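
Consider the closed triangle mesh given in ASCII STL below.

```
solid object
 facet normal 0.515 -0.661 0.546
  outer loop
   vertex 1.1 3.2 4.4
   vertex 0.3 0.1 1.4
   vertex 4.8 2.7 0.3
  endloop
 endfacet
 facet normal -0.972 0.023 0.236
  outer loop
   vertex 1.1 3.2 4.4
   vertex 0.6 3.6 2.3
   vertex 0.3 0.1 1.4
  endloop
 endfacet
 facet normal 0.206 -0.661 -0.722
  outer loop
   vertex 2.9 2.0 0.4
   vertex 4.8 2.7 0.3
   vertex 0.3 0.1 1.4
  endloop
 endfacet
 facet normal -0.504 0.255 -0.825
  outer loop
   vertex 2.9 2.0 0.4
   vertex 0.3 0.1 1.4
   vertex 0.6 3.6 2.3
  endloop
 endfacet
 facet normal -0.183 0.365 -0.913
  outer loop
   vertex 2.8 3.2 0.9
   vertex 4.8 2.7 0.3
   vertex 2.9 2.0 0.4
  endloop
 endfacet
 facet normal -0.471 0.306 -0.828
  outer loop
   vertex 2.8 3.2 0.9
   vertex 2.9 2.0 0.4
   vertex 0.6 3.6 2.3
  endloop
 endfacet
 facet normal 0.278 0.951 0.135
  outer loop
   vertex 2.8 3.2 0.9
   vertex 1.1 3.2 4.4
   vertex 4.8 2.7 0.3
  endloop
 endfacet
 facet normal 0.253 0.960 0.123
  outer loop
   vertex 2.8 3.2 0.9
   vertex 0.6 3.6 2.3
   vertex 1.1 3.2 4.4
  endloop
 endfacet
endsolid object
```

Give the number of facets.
8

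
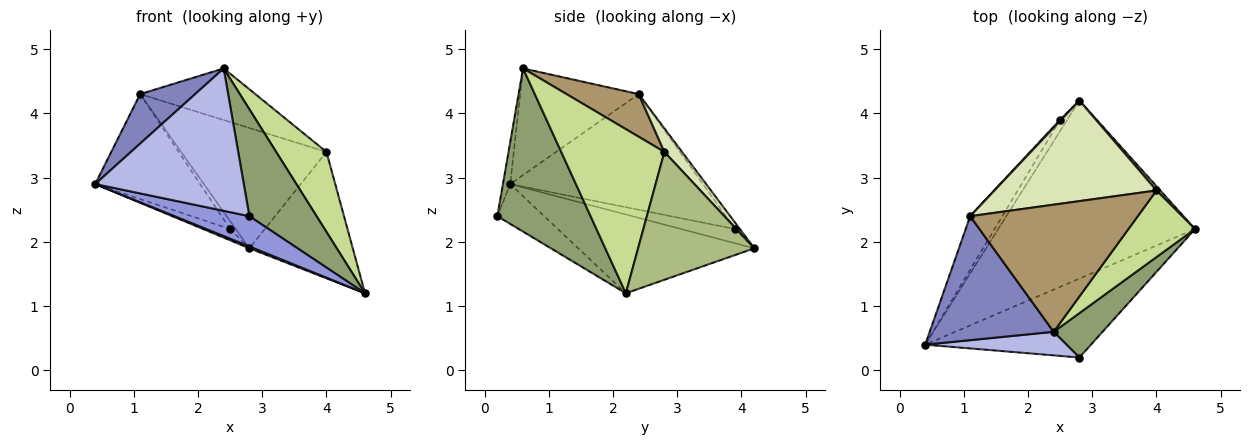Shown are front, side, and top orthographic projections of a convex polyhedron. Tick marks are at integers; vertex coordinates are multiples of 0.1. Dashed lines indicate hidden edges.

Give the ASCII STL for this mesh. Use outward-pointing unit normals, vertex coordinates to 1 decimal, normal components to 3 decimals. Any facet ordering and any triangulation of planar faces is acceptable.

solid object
 facet normal -0.372 -0.010 -0.928
  outer loop
   vertex 2.8 4.2 1.9
   vertex 4.6 2.2 1.2
   vertex 0.4 0.4 2.9
  endloop
 endfacet
 facet normal -0.624 -0.290 0.726
  outer loop
   vertex 1.1 2.4 4.3
   vertex 0.4 0.4 2.9
   vertex 2.4 0.6 4.7
  endloop
 endfacet
 facet normal -0.219 -0.350 -0.911
  outer loop
   vertex 2.8 0.2 2.4
   vertex 0.4 0.4 2.9
   vertex 4.6 2.2 1.2
  endloop
 endfacet
 facet normal -0.048 -0.985 0.163
  outer loop
   vertex 2.8 0.2 2.4
   vertex 2.4 0.6 4.7
   vertex 0.4 0.4 2.9
  endloop
 endfacet
 facet normal 0.788 -0.568 0.236
  outer loop
   vertex 2.8 0.2 2.4
   vertex 4.6 2.2 1.2
   vertex 2.4 0.6 4.7
  endloop
 endfacet
 facet normal 0.747 0.664 0.023
  outer loop
   vertex 4.0 2.8 3.4
   vertex 4.6 2.2 1.2
   vertex 2.8 4.2 1.9
  endloop
 endfacet
 facet normal 0.844 -0.412 0.343
  outer loop
   vertex 4.0 2.8 3.4
   vertex 2.4 0.6 4.7
   vertex 4.6 2.2 1.2
  endloop
 endfacet
 facet normal 0.093 0.764 0.639
  outer loop
   vertex 4.0 2.8 3.4
   vertex 2.8 4.2 1.9
   vertex 1.1 2.4 4.3
  endloop
 endfacet
 facet normal 0.229 0.366 0.902
  outer loop
   vertex 4.0 2.8 3.4
   vertex 1.1 2.4 4.3
   vertex 2.4 0.6 4.7
  endloop
 endfacet
 facet normal -0.816 0.408 -0.408
  outer loop
   vertex 2.5 3.9 2.2
   vertex 2.8 4.2 1.9
   vertex 0.4 0.4 2.9
  endloop
 endfacet
 facet normal -0.853 0.465 -0.237
  outer loop
   vertex 2.5 3.9 2.2
   vertex 0.4 0.4 2.9
   vertex 1.1 2.4 4.3
  endloop
 endfacet
 facet normal -0.647 0.755 0.108
  outer loop
   vertex 2.5 3.9 2.2
   vertex 1.1 2.4 4.3
   vertex 2.8 4.2 1.9
  endloop
 endfacet
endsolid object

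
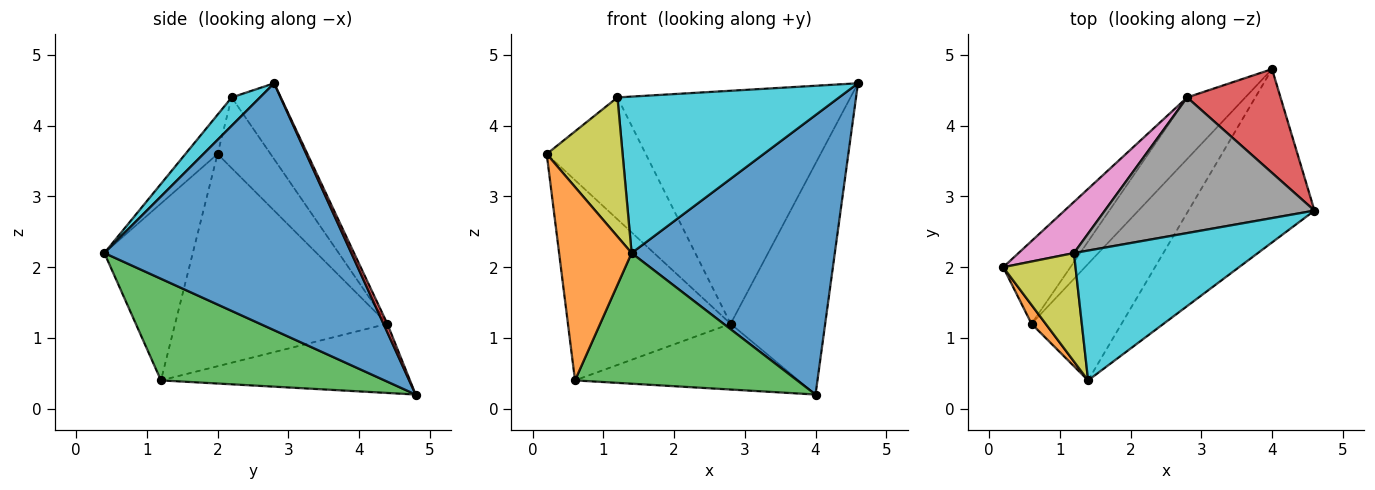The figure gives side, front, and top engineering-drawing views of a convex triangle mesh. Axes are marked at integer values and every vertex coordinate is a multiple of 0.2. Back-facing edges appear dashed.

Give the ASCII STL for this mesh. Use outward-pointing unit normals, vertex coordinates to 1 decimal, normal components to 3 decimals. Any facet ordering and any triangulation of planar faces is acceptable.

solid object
 facet normal 0.718 -0.591 -0.367
  outer loop
   vertex 1.4 0.4 2.2
   vertex 4.0 4.8 0.2
   vertex 4.6 2.8 4.6
  endloop
 endfacet
 facet normal -0.772 -0.633 0.062
  outer loop
   vertex 0.6 1.2 0.4
   vertex 1.4 0.4 2.2
   vertex 0.2 2.0 3.6
  endloop
 endfacet
 facet normal 0.601 -0.597 -0.532
  outer loop
   vertex 0.6 1.2 0.4
   vertex 4.0 4.8 0.2
   vertex 1.4 0.4 2.2
  endloop
 endfacet
 facet normal 0.037 0.912 0.409
  outer loop
   vertex 2.8 4.4 1.2
   vertex 4.6 2.8 4.6
   vertex 4.0 4.8 0.2
  endloop
 endfacet
 facet normal -0.770 0.590 -0.244
  outer loop
   vertex 2.8 4.4 1.2
   vertex 0.6 1.2 0.4
   vertex 0.2 2.0 3.6
  endloop
 endfacet
 facet normal -0.631 0.566 -0.530
  outer loop
   vertex 2.8 4.4 1.2
   vertex 4.0 4.8 0.2
   vertex 0.6 1.2 0.4
  endloop
 endfacet
 facet normal -0.443 0.827 0.347
  outer loop
   vertex 1.2 2.2 4.4
   vertex 2.8 4.4 1.2
   vertex 0.2 2.0 3.6
  endloop
 endfacet
 facet normal -0.179 0.850 0.495
  outer loop
   vertex 1.2 2.2 4.4
   vertex 4.6 2.8 4.6
   vertex 2.8 4.4 1.2
  endloop
 endfacet
 facet normal -0.317 -0.748 0.583
  outer loop
   vertex 1.2 2.2 4.4
   vertex 0.2 2.0 3.6
   vertex 1.4 0.4 2.2
  endloop
 endfacet
 facet normal 0.098 -0.766 0.636
  outer loop
   vertex 1.2 2.2 4.4
   vertex 1.4 0.4 2.2
   vertex 4.6 2.8 4.6
  endloop
 endfacet
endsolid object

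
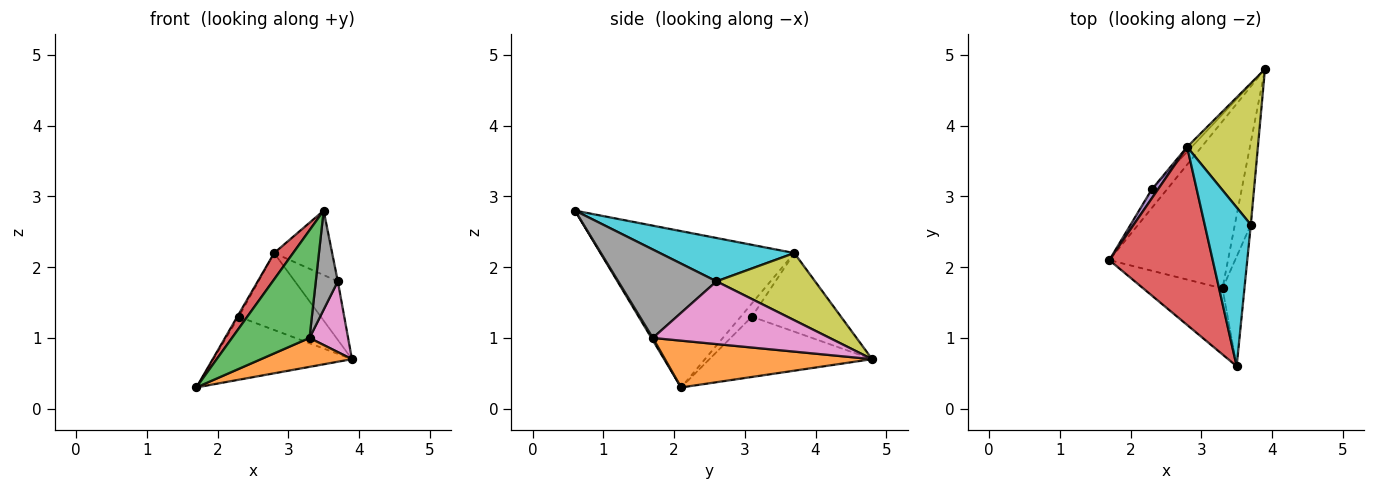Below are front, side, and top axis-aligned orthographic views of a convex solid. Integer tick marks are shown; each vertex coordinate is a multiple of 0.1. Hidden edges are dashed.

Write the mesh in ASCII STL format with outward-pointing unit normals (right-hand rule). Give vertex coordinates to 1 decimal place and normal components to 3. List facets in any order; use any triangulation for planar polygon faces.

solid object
 facet normal -0.747 0.637 -0.188
  outer loop
   vertex 2.3 3.1 1.3
   vertex 3.9 4.8 0.7
   vertex 1.7 2.1 0.3
  endloop
 endfacet
 facet normal 0.362 -0.159 -0.918
  outer loop
   vertex 3.3 1.7 1.0
   vertex 1.7 2.1 0.3
   vertex 3.9 4.8 0.7
  endloop
 endfacet
 facet normal 0.016 -0.852 -0.523
  outer loop
   vertex 3.3 1.7 1.0
   vertex 3.5 0.6 2.8
   vertex 1.7 2.1 0.3
  endloop
 endfacet
 facet normal -0.831 -0.081 0.550
  outer loop
   vertex 2.8 3.7 2.2
   vertex 1.7 2.1 0.3
   vertex 3.5 0.6 2.8
  endloop
 endfacet
 facet normal -0.900 0.120 0.420
  outer loop
   vertex 2.8 3.7 2.2
   vertex 2.3 3.1 1.3
   vertex 1.7 2.1 0.3
  endloop
 endfacet
 facet normal -0.735 0.677 -0.043
  outer loop
   vertex 2.8 3.7 2.2
   vertex 3.9 4.8 0.7
   vertex 2.3 3.1 1.3
  endloop
 endfacet
 facet normal 0.948 -0.207 -0.241
  outer loop
   vertex 3.7 2.6 1.8
   vertex 3.3 1.7 1.0
   vertex 3.9 4.8 0.7
  endloop
 endfacet
 facet normal 0.948 -0.212 -0.235
  outer loop
   vertex 3.7 2.6 1.8
   vertex 3.5 0.6 2.8
   vertex 3.3 1.7 1.0
  endloop
 endfacet
 facet normal 0.660 0.287 0.694
  outer loop
   vertex 3.7 2.6 1.8
   vertex 3.9 4.8 0.7
   vertex 2.8 3.7 2.2
  endloop
 endfacet
 facet normal 0.657 0.284 0.699
  outer loop
   vertex 3.7 2.6 1.8
   vertex 2.8 3.7 2.2
   vertex 3.5 0.6 2.8
  endloop
 endfacet
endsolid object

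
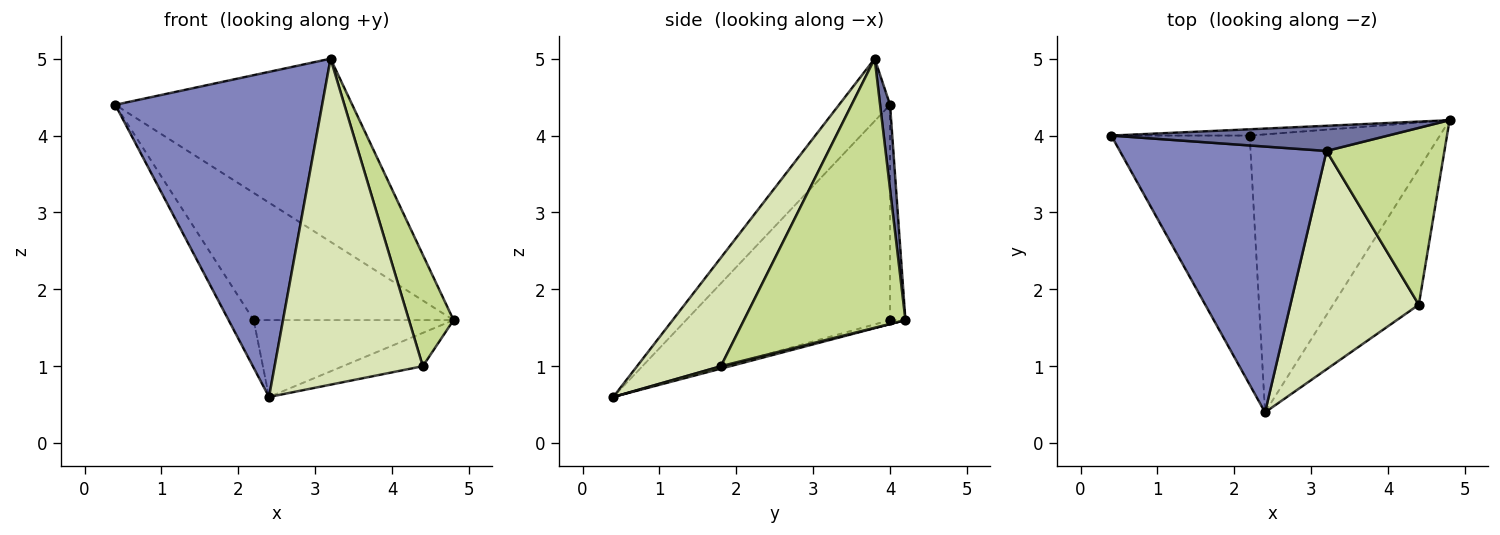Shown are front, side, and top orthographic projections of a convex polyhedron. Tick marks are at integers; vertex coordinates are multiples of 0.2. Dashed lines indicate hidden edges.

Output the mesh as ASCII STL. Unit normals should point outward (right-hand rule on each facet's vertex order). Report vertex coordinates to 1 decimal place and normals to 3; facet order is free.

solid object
 facet normal 0.042 0.990 0.136
  outer loop
   vertex 3.2 3.8 5.0
   vertex 4.8 4.2 1.6
   vertex 0.4 4.0 4.4
  endloop
 endfacet
 facet normal -0.188 -0.760 0.622
  outer loop
   vertex 3.2 3.8 5.0
   vertex 0.4 4.0 4.4
   vertex 2.4 0.4 0.6
  endloop
 endfacet
 facet normal -0.077 0.996 -0.049
  outer loop
   vertex 2.2 4.0 1.6
   vertex 0.4 4.0 4.4
   vertex 4.8 4.2 1.6
  endloop
 endfacet
 facet normal -0.837 0.103 -0.538
  outer loop
   vertex 2.2 4.0 1.6
   vertex 2.4 0.4 0.6
   vertex 0.4 4.0 4.4
  endloop
 endfacet
 facet normal -0.021 0.267 -0.964
  outer loop
   vertex 2.2 4.0 1.6
   vertex 4.8 4.2 1.6
   vertex 2.4 0.4 0.6
  endloop
 endfacet
 facet normal 0.027 0.238 -0.971
  outer loop
   vertex 4.4 1.8 1.0
   vertex 2.4 0.4 0.6
   vertex 4.8 4.2 1.6
  endloop
 endfacet
 facet normal 0.888 -0.245 0.389
  outer loop
   vertex 4.4 1.8 1.0
   vertex 4.8 4.2 1.6
   vertex 3.2 3.8 5.0
  endloop
 endfacet
 facet normal 0.426 -0.752 0.504
  outer loop
   vertex 4.4 1.8 1.0
   vertex 3.2 3.8 5.0
   vertex 2.4 0.4 0.6
  endloop
 endfacet
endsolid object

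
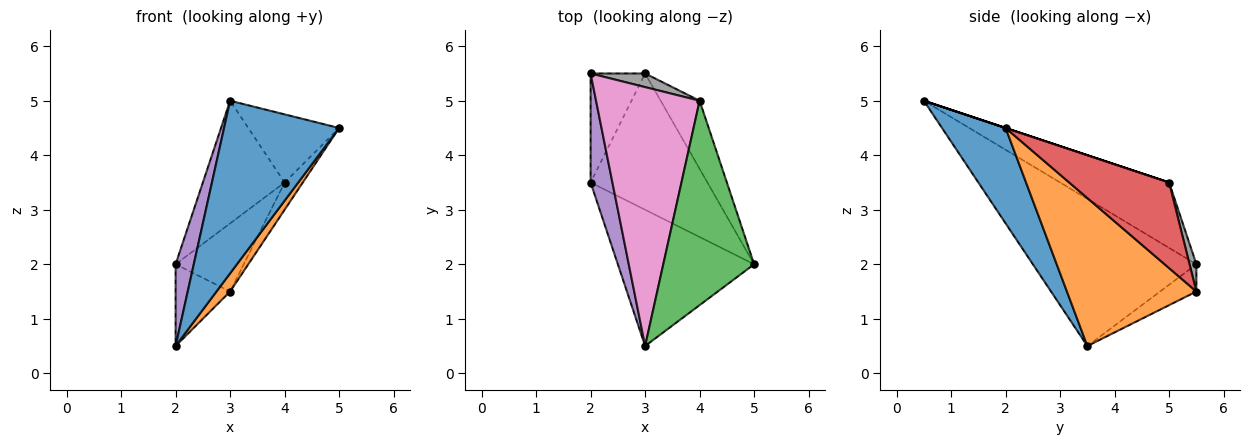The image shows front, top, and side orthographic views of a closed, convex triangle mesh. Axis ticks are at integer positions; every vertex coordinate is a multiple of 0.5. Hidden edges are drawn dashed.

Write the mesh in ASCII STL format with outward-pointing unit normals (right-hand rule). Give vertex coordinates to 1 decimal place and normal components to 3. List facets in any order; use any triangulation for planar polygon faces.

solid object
 facet normal 0.398 -0.720 -0.568
  outer loop
   vertex 3.0 0.5 5.0
   vertex 2.0 3.5 0.5
   vertex 5.0 2.0 4.5
  endloop
 endfacet
 facet normal 0.782 -0.082 -0.618
  outer loop
   vertex 3.0 5.5 1.5
   vertex 5.0 2.0 4.5
   vertex 2.0 3.5 0.5
  endloop
 endfacet
 facet normal 0.000 0.316 0.949
  outer loop
   vertex 4.0 5.0 3.5
   vertex 3.0 0.5 5.0
   vertex 5.0 2.0 4.5
  endloop
 endfacet
 facet normal 0.898 0.163 -0.408
  outer loop
   vertex 4.0 5.0 3.5
   vertex 5.0 2.0 4.5
   vertex 3.0 5.5 1.5
  endloop
 endfacet
 facet normal -0.983 -0.109 0.146
  outer loop
   vertex 2.0 5.5 2.0
   vertex 2.0 3.5 0.5
   vertex 3.0 0.5 5.0
  endloop
 endfacet
 facet normal -0.371 0.557 -0.743
  outer loop
   vertex 2.0 5.5 2.0
   vertex 3.0 5.5 1.5
   vertex 2.0 3.5 0.5
  endloop
 endfacet
 facet normal -0.496 0.372 0.785
  outer loop
   vertex 2.0 5.5 2.0
   vertex 3.0 0.5 5.0
   vertex 4.0 5.0 3.5
  endloop
 endfacet
 facet normal 0.098 0.976 0.195
  outer loop
   vertex 2.0 5.5 2.0
   vertex 4.0 5.0 3.5
   vertex 3.0 5.5 1.5
  endloop
 endfacet
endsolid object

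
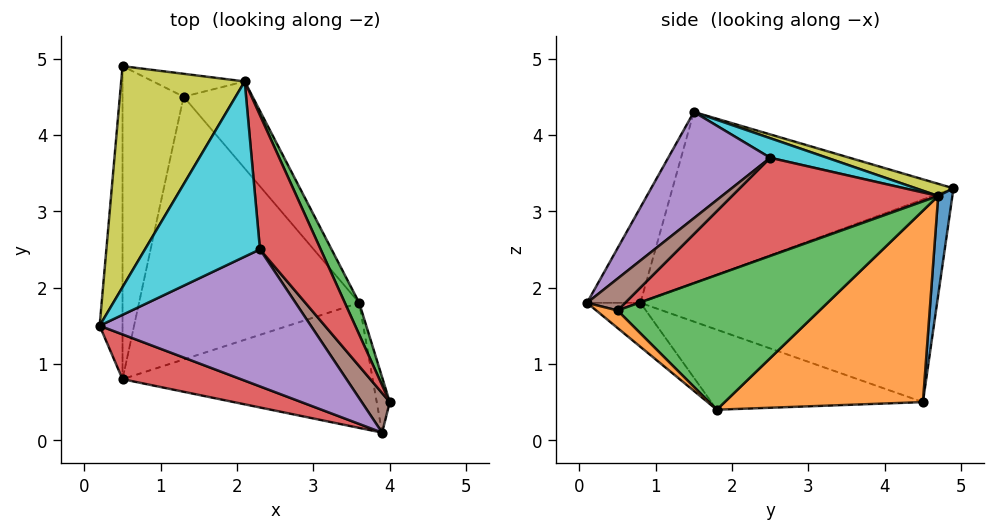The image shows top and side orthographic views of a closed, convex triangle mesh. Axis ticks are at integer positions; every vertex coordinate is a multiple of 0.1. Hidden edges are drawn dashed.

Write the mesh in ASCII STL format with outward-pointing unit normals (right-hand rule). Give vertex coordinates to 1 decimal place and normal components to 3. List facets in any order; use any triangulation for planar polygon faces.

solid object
 facet normal -0.990 0.048 -0.132
  outer loop
   vertex 0.5 0.8 1.8
   vertex 0.2 1.5 4.3
   vertex 0.5 4.9 3.3
  endloop
 endfacet
 facet normal 0.757 -0.330 -0.563
  outer loop
   vertex 3.9 0.1 1.8
   vertex 3.6 1.8 0.4
   vertex 4.0 0.5 1.7
  endloop
 endfacet
 facet normal -0.133 -0.644 -0.754
  outer loop
   vertex 3.9 0.1 1.8
   vertex 0.5 0.8 1.8
   vertex 3.6 1.8 0.4
  endloop
 endfacet
 facet normal -0.196 -0.950 0.243
  outer loop
   vertex 3.9 0.1 1.8
   vertex 0.2 1.5 4.3
   vertex 0.5 0.8 1.8
  endloop
 endfacet
 facet normal 0.416 -0.377 0.827
  outer loop
   vertex 3.9 0.1 1.8
   vertex 2.3 2.5 3.7
   vertex 0.2 1.5 4.3
  endloop
 endfacet
 facet normal 0.751 -0.023 0.660
  outer loop
   vertex 3.9 0.1 1.8
   vertex 4.0 0.5 1.7
   vertex 2.3 2.5 3.7
  endloop
 endfacet
 facet normal -0.952 0.105 -0.287
  outer loop
   vertex 1.3 4.5 0.5
   vertex 0.5 0.8 1.8
   vertex 0.5 4.9 3.3
  endloop
 endfacet
 facet normal -0.331 -0.248 -0.910
  outer loop
   vertex 1.3 4.5 0.5
   vertex 3.6 1.8 0.4
   vertex 0.5 0.8 1.8
  endloop
 endfacet
 facet normal 0.094 0.273 0.957
  outer loop
   vertex 2.1 4.7 3.2
   vertex 0.5 4.9 3.3
   vertex 0.2 1.5 4.3
  endloop
 endfacet
 facet normal 0.163 0.233 0.959
  outer loop
   vertex 2.1 4.7 3.2
   vertex 0.2 1.5 4.3
   vertex 2.3 2.5 3.7
  endloop
 endfacet
 facet normal 0.117 0.987 -0.108
  outer loop
   vertex 2.1 4.7 3.2
   vertex 1.3 4.5 0.5
   vertex 0.5 4.9 3.3
  endloop
 endfacet
 facet normal 0.730 0.631 -0.263
  outer loop
   vertex 2.1 4.7 3.2
   vertex 3.6 1.8 0.4
   vertex 1.3 4.5 0.5
  endloop
 endfacet
 facet normal 0.919 0.381 0.098
  outer loop
   vertex 2.1 4.7 3.2
   vertex 4.0 0.5 1.7
   vertex 3.6 1.8 0.4
  endloop
 endfacet
 facet normal 0.834 0.193 0.516
  outer loop
   vertex 2.1 4.7 3.2
   vertex 2.3 2.5 3.7
   vertex 4.0 0.5 1.7
  endloop
 endfacet
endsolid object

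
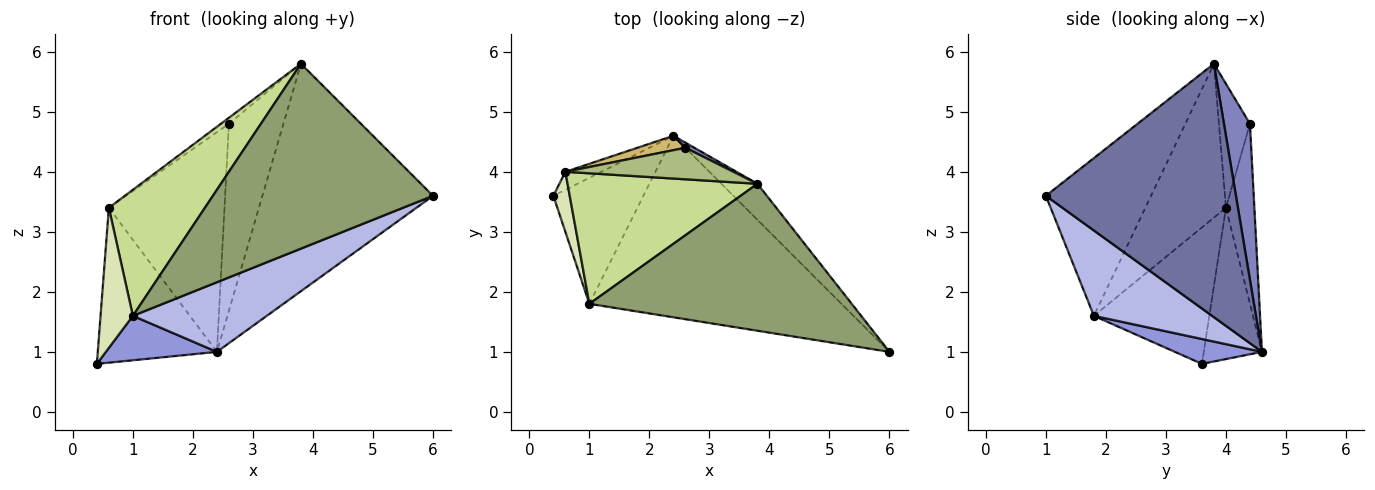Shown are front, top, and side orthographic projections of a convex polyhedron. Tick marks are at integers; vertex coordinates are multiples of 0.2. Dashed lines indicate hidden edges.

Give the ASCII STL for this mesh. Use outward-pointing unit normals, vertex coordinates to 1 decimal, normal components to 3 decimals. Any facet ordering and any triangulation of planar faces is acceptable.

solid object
 facet normal 0.740 0.664 -0.105
  outer loop
   vertex 3.8 3.8 5.8
   vertex 6.0 1.0 3.6
   vertex 2.4 4.6 1.0
  endloop
 endfacet
 facet normal 0.430 0.902 0.025
  outer loop
   vertex 2.6 4.4 4.8
   vertex 3.8 3.8 5.8
   vertex 2.4 4.6 1.0
  endloop
 endfacet
 facet normal 0.252 -0.322 -0.913
  outer loop
   vertex 1.0 1.8 1.6
   vertex 0.4 3.6 0.8
   vertex 2.4 4.6 1.0
  endloop
 endfacet
 facet normal 0.301 -0.341 -0.890
  outer loop
   vertex 1.0 1.8 1.6
   vertex 2.4 4.6 1.0
   vertex 6.0 1.0 3.6
  endloop
 endfacet
 facet normal -0.350 -0.733 0.583
  outer loop
   vertex 1.0 1.8 1.6
   vertex 6.0 1.0 3.6
   vertex 3.8 3.8 5.8
  endloop
 endfacet
 facet normal -0.587 0.151 0.795
  outer loop
   vertex 0.6 4.0 3.4
   vertex 3.8 3.8 5.8
   vertex 2.6 4.4 4.8
  endloop
 endfacet
 facet normal -0.504 -0.600 0.622
  outer loop
   vertex 0.6 4.0 3.4
   vertex 1.0 1.8 1.6
   vertex 3.8 3.8 5.8
  endloop
 endfacet
 facet normal -0.957 -0.268 0.115
  outer loop
   vertex 0.6 4.0 3.4
   vertex 0.4 3.6 0.8
   vertex 1.0 1.8 1.6
  endloop
 endfacet
 facet normal -0.436 0.894 -0.104
  outer loop
   vertex 0.6 4.0 3.4
   vertex 2.4 4.6 1.0
   vertex 0.4 3.6 0.8
  endloop
 endfacet
 facet normal -0.238 0.969 0.064
  outer loop
   vertex 0.6 4.0 3.4
   vertex 2.6 4.4 4.8
   vertex 2.4 4.6 1.0
  endloop
 endfacet
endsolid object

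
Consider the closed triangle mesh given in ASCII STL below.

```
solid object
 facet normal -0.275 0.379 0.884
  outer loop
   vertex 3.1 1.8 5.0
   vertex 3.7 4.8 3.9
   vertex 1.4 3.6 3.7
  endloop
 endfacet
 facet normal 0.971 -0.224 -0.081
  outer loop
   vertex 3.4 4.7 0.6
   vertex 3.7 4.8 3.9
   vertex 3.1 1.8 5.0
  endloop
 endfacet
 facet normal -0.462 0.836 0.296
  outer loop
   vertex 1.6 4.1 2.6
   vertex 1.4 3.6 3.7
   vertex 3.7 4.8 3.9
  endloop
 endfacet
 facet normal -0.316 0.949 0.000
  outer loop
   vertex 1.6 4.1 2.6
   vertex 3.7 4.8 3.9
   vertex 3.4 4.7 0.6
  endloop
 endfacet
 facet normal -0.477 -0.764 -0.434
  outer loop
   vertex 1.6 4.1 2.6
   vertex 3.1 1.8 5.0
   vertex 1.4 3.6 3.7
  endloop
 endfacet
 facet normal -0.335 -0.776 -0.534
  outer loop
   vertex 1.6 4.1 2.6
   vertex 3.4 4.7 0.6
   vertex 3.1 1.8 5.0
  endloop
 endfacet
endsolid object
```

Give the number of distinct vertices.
5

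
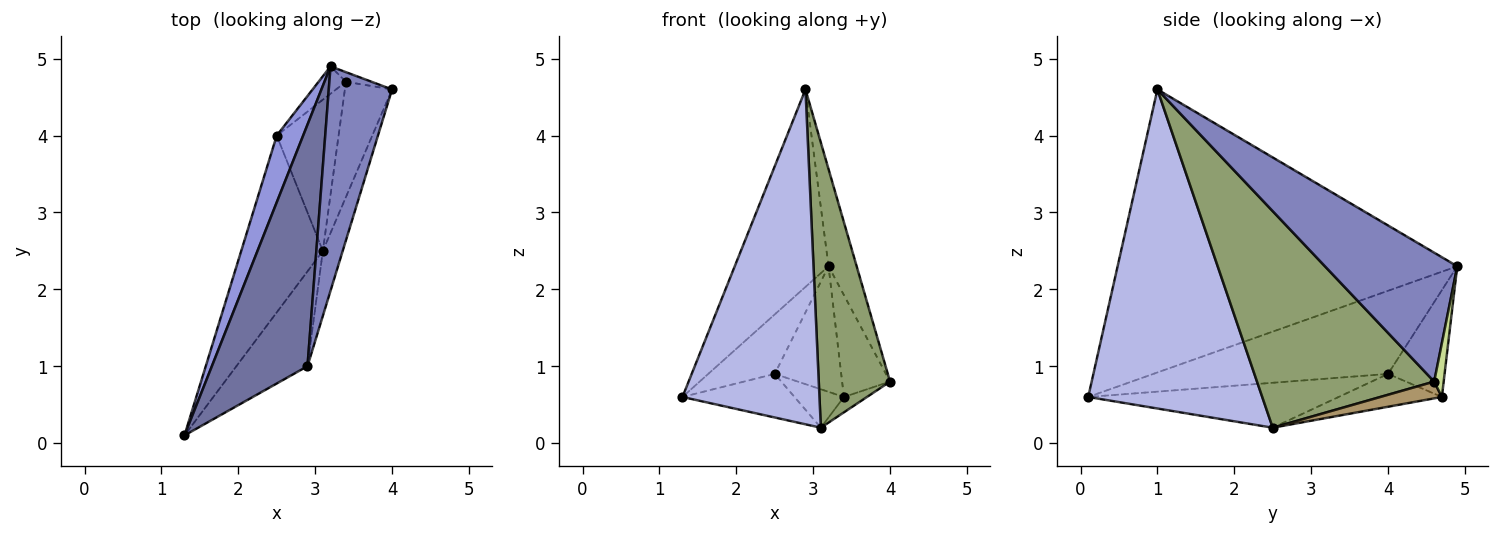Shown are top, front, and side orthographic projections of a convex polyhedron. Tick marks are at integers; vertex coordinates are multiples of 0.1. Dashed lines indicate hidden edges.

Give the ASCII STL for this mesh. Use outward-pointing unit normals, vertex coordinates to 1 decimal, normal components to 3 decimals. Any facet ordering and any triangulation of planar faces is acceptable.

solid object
 facet normal -0.917 0.253 0.310
  outer loop
   vertex 3.2 4.9 2.3
   vertex 1.3 0.1 0.6
   vertex 2.9 1.0 4.6
  endloop
 endfacet
 facet normal 0.882 0.187 0.433
  outer loop
   vertex 3.2 4.9 2.3
   vertex 2.9 1.0 4.6
   vertex 4.0 4.6 0.8
  endloop
 endfacet
 facet normal -0.920 0.261 0.293
  outer loop
   vertex 2.5 4.0 0.9
   vertex 1.3 0.1 0.6
   vertex 3.2 4.9 2.3
  endloop
 endfacet
 facet normal 0.774 -0.609 -0.173
  outer loop
   vertex 3.1 2.5 0.2
   vertex 2.9 1.0 4.6
   vertex 1.3 0.1 0.6
  endloop
 endfacet
 facet normal 0.924 -0.372 -0.085
  outer loop
   vertex 3.1 2.5 0.2
   vertex 4.0 4.6 0.8
   vertex 2.9 1.0 4.6
  endloop
 endfacet
 facet normal -0.472 0.211 -0.856
  outer loop
   vertex 3.1 2.5 0.2
   vertex 1.3 0.1 0.6
   vertex 2.5 4.0 0.9
  endloop
 endfacet
 facet normal 0.194 0.977 -0.092
  outer loop
   vertex 3.4 4.7 0.6
   vertex 3.2 4.9 2.3
   vertex 4.0 4.6 0.8
  endloop
 endfacet
 facet normal -0.639 0.752 -0.164
  outer loop
   vertex 3.4 4.7 0.6
   vertex 2.5 4.0 0.9
   vertex 3.2 4.9 2.3
  endloop
 endfacet
 facet normal 0.332 0.125 -0.935
  outer loop
   vertex 3.4 4.7 0.6
   vertex 4.0 4.6 0.8
   vertex 3.1 2.5 0.2
  endloop
 endfacet
 facet normal -0.458 0.219 -0.862
  outer loop
   vertex 3.4 4.7 0.6
   vertex 3.1 2.5 0.2
   vertex 2.5 4.0 0.9
  endloop
 endfacet
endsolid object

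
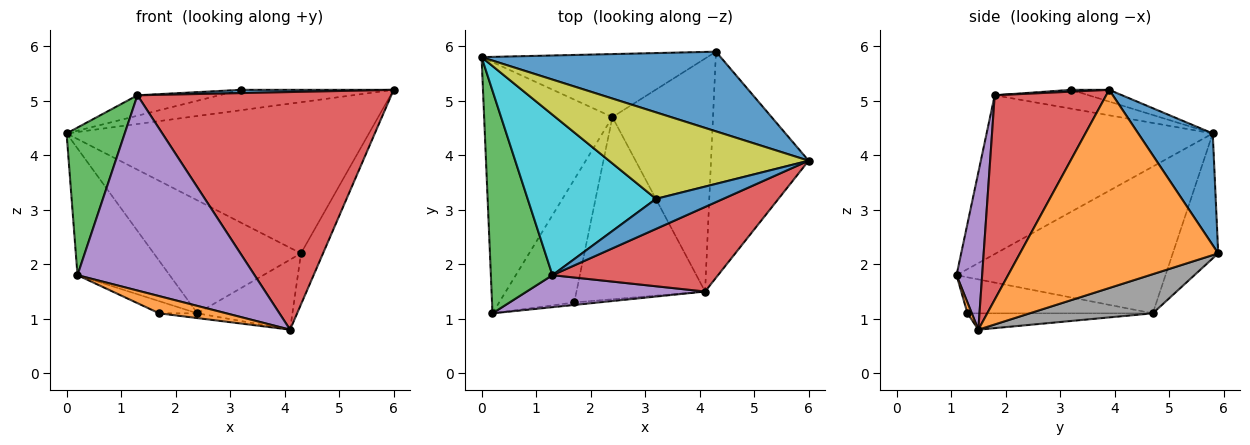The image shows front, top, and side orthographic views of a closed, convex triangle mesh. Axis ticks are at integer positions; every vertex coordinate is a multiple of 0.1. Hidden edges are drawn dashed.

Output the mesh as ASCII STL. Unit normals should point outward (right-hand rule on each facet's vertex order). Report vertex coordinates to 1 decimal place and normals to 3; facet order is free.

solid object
 facet normal 0.213 0.864 0.456
  outer loop
   vertex 4.3 5.9 2.2
   vertex 0.0 5.8 4.4
   vertex 6.0 3.9 5.2
  endloop
 endfacet
 facet normal 0.893 0.099 -0.440
  outer loop
   vertex 4.1 1.5 0.8
   vertex 4.3 5.9 2.2
   vertex 6.0 3.9 5.2
  endloop
 endfacet
 facet normal -0.907 -0.233 0.352
  outer loop
   vertex 1.3 1.8 5.1
   vertex 0.0 5.8 4.4
   vertex 0.2 1.1 1.8
  endloop
 endfacet
 facet normal 0.382 -0.871 0.310
  outer loop
   vertex 1.3 1.8 5.1
   vertex 4.1 1.5 0.8
   vertex 6.0 3.9 5.2
  endloop
 endfacet
 facet normal 0.141 -0.977 0.160
  outer loop
   vertex 1.3 1.8 5.1
   vertex 0.2 1.1 1.8
   vertex 4.1 1.5 0.8
  endloop
 endfacet
 facet normal -0.714 0.315 -0.625
  outer loop
   vertex 2.4 4.7 1.1
   vertex 0.2 1.1 1.8
   vertex 0.0 5.8 4.4
  endloop
 endfacet
 facet normal -0.260 0.843 -0.470
  outer loop
   vertex 2.4 4.7 1.1
   vertex 0.0 5.8 4.4
   vertex 4.3 5.9 2.2
  endloop
 endfacet
 facet normal 0.349 0.270 -0.897
  outer loop
   vertex 2.4 4.7 1.1
   vertex 4.3 5.9 2.2
   vertex 4.1 1.5 0.8
  endloop
 endfacet
 facet normal -0.057 0.229 0.972
  outer loop
   vertex 3.2 3.2 5.2
   vertex 6.0 3.9 5.2
   vertex 0.0 5.8 4.4
  endloop
 endfacet
 facet normal -0.144 0.125 0.982
  outer loop
   vertex 3.2 3.2 5.2
   vertex 0.0 5.8 4.4
   vertex 1.3 1.8 5.1
  endloop
 endfacet
 facet normal 0.027 -0.107 0.994
  outer loop
   vertex 3.2 3.2 5.2
   vertex 1.3 1.8 5.1
   vertex 6.0 3.9 5.2
  endloop
 endfacet
 facet normal 0.064 -0.987 -0.145
  outer loop
   vertex 1.7 1.3 1.1
   vertex 4.1 1.5 0.8
   vertex 0.2 1.1 1.8
  endloop
 endfacet
 facet normal -0.431 0.089 -0.898
  outer loop
   vertex 1.7 1.3 1.1
   vertex 0.2 1.1 1.8
   vertex 2.4 4.7 1.1
  endloop
 endfacet
 facet normal -0.126 0.026 -0.992
  outer loop
   vertex 1.7 1.3 1.1
   vertex 2.4 4.7 1.1
   vertex 4.1 1.5 0.8
  endloop
 endfacet
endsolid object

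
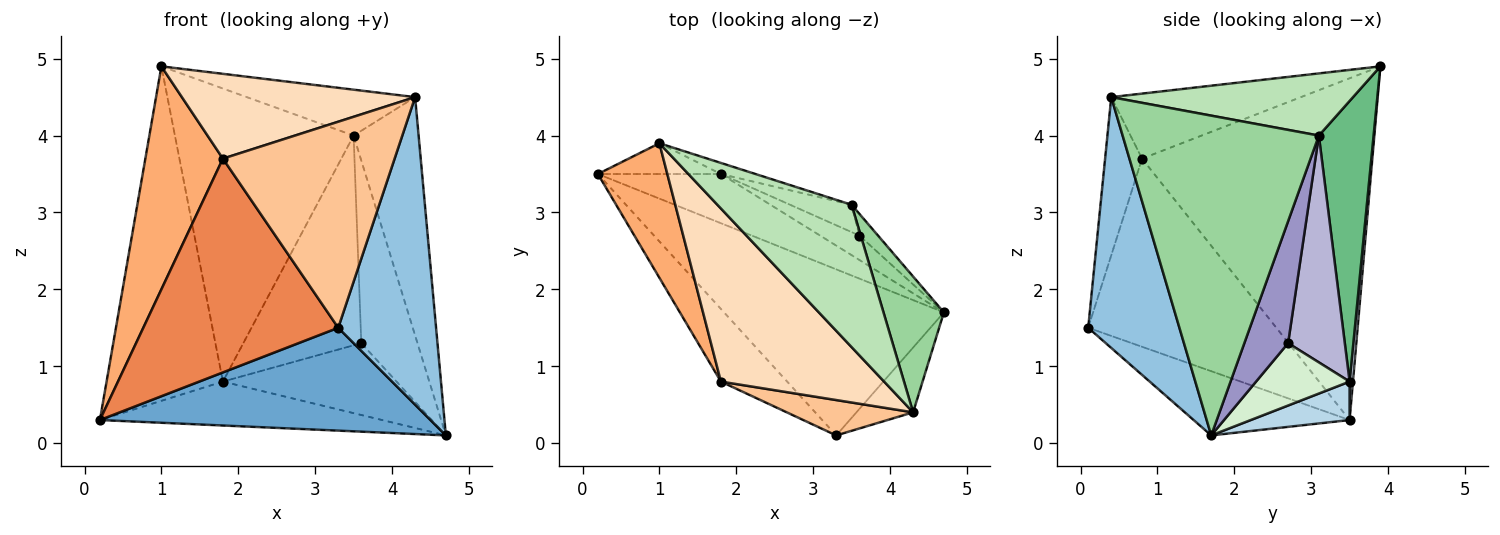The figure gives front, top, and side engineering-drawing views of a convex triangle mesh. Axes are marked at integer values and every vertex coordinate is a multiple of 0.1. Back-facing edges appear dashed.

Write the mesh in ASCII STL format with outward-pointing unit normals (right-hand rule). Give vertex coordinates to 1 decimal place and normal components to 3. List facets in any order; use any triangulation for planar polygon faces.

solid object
 facet normal -0.241 -0.511 -0.825
  outer loop
   vertex 3.3 0.1 1.5
   vertex 0.2 3.5 0.3
   vertex 4.7 1.7 0.1
  endloop
 endfacet
 facet normal 0.674 -0.723 -0.152
  outer loop
   vertex 4.3 0.4 4.5
   vertex 3.3 0.1 1.5
   vertex 4.7 1.7 0.1
  endloop
 endfacet
 facet normal 0.227 0.648 -0.727
  outer loop
   vertex 1.8 3.5 0.8
   vertex 4.7 1.7 0.1
   vertex 0.2 3.5 0.3
  endloop
 endfacet
 facet normal 0.029 0.995 -0.092
  outer loop
   vertex 1.8 3.5 0.8
   vertex 0.2 3.5 0.3
   vertex 1.0 3.9 4.9
  endloop
 endfacet
 facet normal -0.675 -0.699 -0.238
  outer loop
   vertex 1.8 0.8 3.7
   vertex 0.2 3.5 0.3
   vertex 3.3 0.1 1.5
  endloop
 endfacet
 facet normal -0.931 -0.313 0.189
  outer loop
   vertex 1.8 0.8 3.7
   vertex 1.0 3.9 4.9
   vertex 0.2 3.5 0.3
  endloop
 endfacet
 facet normal -0.207 -0.964 0.165
  outer loop
   vertex 1.8 0.8 3.7
   vertex 3.3 0.1 1.5
   vertex 4.3 0.4 4.5
  endloop
 endfacet
 facet normal -0.337 -0.414 0.846
  outer loop
   vertex 1.8 0.8 3.7
   vertex 4.3 0.4 4.5
   vertex 1.0 3.9 4.9
  endloop
 endfacet
 facet normal 0.293 0.956 -0.036
  outer loop
   vertex 3.5 3.1 4.0
   vertex 1.8 3.5 0.8
   vertex 1.0 3.9 4.9
  endloop
 endfacet
 facet normal 0.934 0.310 0.176
  outer loop
   vertex 3.5 3.1 4.0
   vertex 4.3 0.4 4.5
   vertex 4.7 1.7 0.1
  endloop
 endfacet
 facet normal 0.403 0.281 0.871
  outer loop
   vertex 3.5 3.1 4.0
   vertex 1.0 3.9 4.9
   vertex 4.3 0.4 4.5
  endloop
 endfacet
 facet normal 0.454 0.844 -0.286
  outer loop
   vertex 3.6 2.7 1.3
   vertex 4.7 1.7 0.1
   vertex 1.8 3.5 0.8
  endloop
 endfacet
 facet normal 0.612 0.785 -0.094
  outer loop
   vertex 3.6 2.7 1.3
   vertex 3.5 3.1 4.0
   vertex 4.7 1.7 0.1
  endloop
 endfacet
 facet normal 0.430 0.895 -0.117
  outer loop
   vertex 3.6 2.7 1.3
   vertex 1.8 3.5 0.8
   vertex 3.5 3.1 4.0
  endloop
 endfacet
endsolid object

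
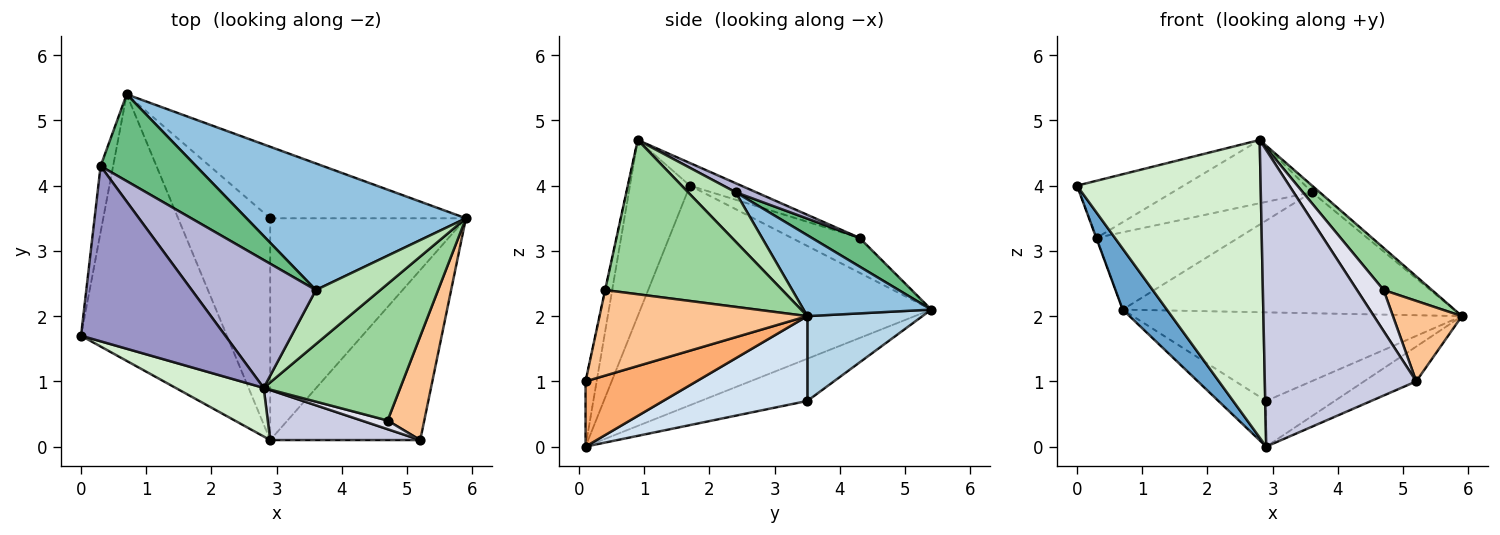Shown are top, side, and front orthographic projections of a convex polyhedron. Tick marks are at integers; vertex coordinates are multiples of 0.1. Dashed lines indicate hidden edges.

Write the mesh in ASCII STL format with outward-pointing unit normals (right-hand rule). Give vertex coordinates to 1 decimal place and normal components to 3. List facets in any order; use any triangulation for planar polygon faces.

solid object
 facet normal -0.826 -0.126 -0.549
  outer loop
   vertex 2.9 0.1 0.0
   vertex 0.0 1.7 4.0
   vertex 0.7 5.4 2.1
  endloop
 endfacet
 facet normal 0.257 0.668 0.698
  outer loop
   vertex 3.6 2.4 3.9
   vertex 5.9 3.5 2.0
   vertex 0.7 5.4 2.1
  endloop
 endfacet
 facet normal 0.263 0.751 -0.606
  outer loop
   vertex 2.9 3.5 0.7
   vertex 0.7 5.4 2.1
   vertex 5.9 3.5 2.0
  endloop
 endfacet
 facet normal 0.391 0.186 -0.902
  outer loop
   vertex 2.9 3.5 0.7
   vertex 5.9 3.5 2.0
   vertex 2.9 0.1 0.0
  endloop
 endfacet
 facet normal -0.410 0.184 -0.893
  outer loop
   vertex 2.9 3.5 0.7
   vertex 2.9 0.1 0.0
   vertex 0.7 5.4 2.1
  endloop
 endfacet
 facet normal 0.392 0.184 -0.901
  outer loop
   vertex 5.2 0.1 1.0
   vertex 2.9 0.1 0.0
   vertex 5.9 3.5 2.0
  endloop
 endfacet
 facet normal 0.879 -0.292 0.377
  outer loop
   vertex 5.2 0.1 1.0
   vertex 5.9 3.5 2.0
   vertex 4.7 0.4 2.4
  endloop
 endfacet
 facet normal -0.941 0.005 -0.338
  outer loop
   vertex 0.3 4.3 3.2
   vertex 0.7 5.4 2.1
   vertex 0.0 1.7 4.0
  endloop
 endfacet
 facet normal 0.219 0.649 0.729
  outer loop
   vertex 0.3 4.3 3.2
   vertex 3.6 2.4 3.9
   vertex 0.7 5.4 2.1
  endloop
 endfacet
 facet normal 0.734 -0.200 0.649
  outer loop
   vertex 2.8 0.9 4.7
   vertex 4.7 0.4 2.4
   vertex 5.9 3.5 2.0
  endloop
 endfacet
 facet normal 0.605 0.098 0.790
  outer loop
   vertex 2.8 0.9 4.7
   vertex 5.9 3.5 2.0
   vertex 3.6 2.4 3.9
  endloop
 endfacet
 facet normal -0.307 -0.939 0.153
  outer loop
   vertex 2.8 0.9 4.7
   vertex 0.0 1.7 4.0
   vertex 2.9 0.1 0.0
  endloop
 endfacet
 facet normal -0.148 0.306 0.940
  outer loop
   vertex 2.8 0.9 4.7
   vertex 0.3 4.3 3.2
   vertex 0.0 1.7 4.0
  endloop
 endfacet
 facet normal 0.065 0.442 0.894
  outer loop
   vertex 2.8 0.9 4.7
   vertex 3.6 2.4 3.9
   vertex 0.3 4.3 3.2
  endloop
 endfacet
 facet normal -0.072 -0.984 0.166
  outer loop
   vertex 2.8 0.9 4.7
   vertex 2.9 0.1 0.0
   vertex 5.2 0.1 1.0
  endloop
 endfacet
 facet normal -0.006 -0.978 0.207
  outer loop
   vertex 2.8 0.9 4.7
   vertex 5.2 0.1 1.0
   vertex 4.7 0.4 2.4
  endloop
 endfacet
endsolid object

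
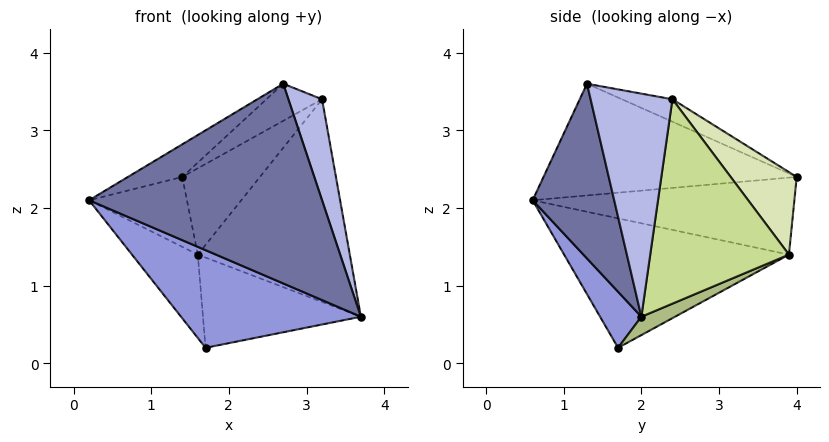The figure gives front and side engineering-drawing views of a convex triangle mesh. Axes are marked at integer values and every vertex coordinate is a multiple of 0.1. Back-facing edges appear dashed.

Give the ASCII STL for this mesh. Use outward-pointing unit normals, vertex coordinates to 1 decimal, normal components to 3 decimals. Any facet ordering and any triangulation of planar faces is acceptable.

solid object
 facet normal 0.328 -0.938 -0.109
  outer loop
   vertex 2.7 1.3 3.6
   vertex 0.2 0.6 2.1
   vertex 3.7 2.0 0.6
  endloop
 endfacet
 facet normal -0.535 0.115 0.837
  outer loop
   vertex 2.7 1.3 3.6
   vertex 1.4 4.0 2.4
   vertex 0.2 0.6 2.1
  endloop
 endfacet
 facet normal 0.209 -0.909 -0.361
  outer loop
   vertex 1.7 1.7 0.2
   vertex 3.7 2.0 0.6
   vertex 0.2 0.6 2.1
  endloop
 endfacet
 facet normal 0.903 -0.372 0.214
  outer loop
   vertex 3.2 2.4 3.4
   vertex 2.7 1.3 3.6
   vertex 3.7 2.0 0.6
  endloop
 endfacet
 facet normal -0.259 0.285 0.923
  outer loop
   vertex 3.2 2.4 3.4
   vertex 1.4 4.0 2.4
   vertex 2.7 1.3 3.6
  endloop
 endfacet
 facet normal 0.102 0.480 -0.871
  outer loop
   vertex 1.6 3.9 1.4
   vertex 3.7 2.0 0.6
   vertex 1.7 1.7 0.2
  endloop
 endfacet
 facet normal 0.674 0.739 0.015
  outer loop
   vertex 1.6 3.9 1.4
   vertex 3.2 2.4 3.4
   vertex 3.7 2.0 0.6
  endloop
 endfacet
 facet normal 0.647 0.761 0.053
  outer loop
   vertex 1.6 3.9 1.4
   vertex 1.4 4.0 2.4
   vertex 3.2 2.4 3.4
  endloop
 endfacet
 facet normal -0.914 0.342 -0.217
  outer loop
   vertex 1.6 3.9 1.4
   vertex 0.2 0.6 2.1
   vertex 1.4 4.0 2.4
  endloop
 endfacet
 facet normal -0.825 0.241 -0.511
  outer loop
   vertex 1.6 3.9 1.4
   vertex 1.7 1.7 0.2
   vertex 0.2 0.6 2.1
  endloop
 endfacet
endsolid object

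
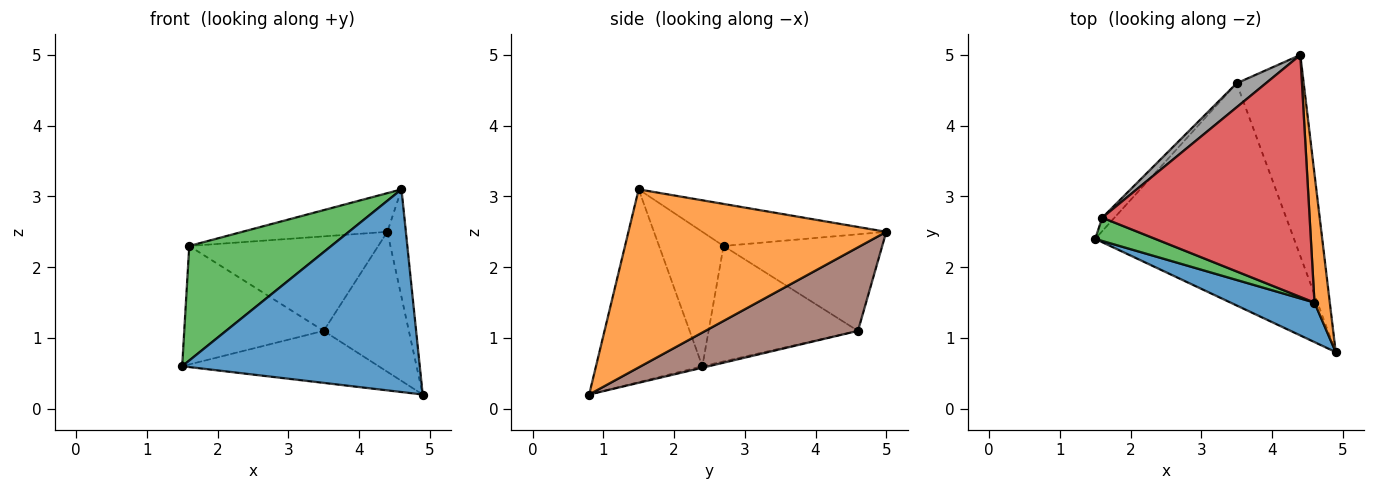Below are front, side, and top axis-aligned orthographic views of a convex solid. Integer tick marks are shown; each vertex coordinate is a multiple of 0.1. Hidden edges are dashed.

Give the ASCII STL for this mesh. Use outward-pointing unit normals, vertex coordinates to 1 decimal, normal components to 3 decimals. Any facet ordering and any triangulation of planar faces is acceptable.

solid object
 facet normal -0.402 -0.899 0.175
  outer loop
   vertex 4.6 1.5 3.1
   vertex 1.5 2.4 0.6
   vertex 4.9 0.8 0.2
  endloop
 endfacet
 facet normal 0.994 0.071 0.086
  outer loop
   vertex 4.6 1.5 3.1
   vertex 4.9 0.8 0.2
   vertex 4.4 5.0 2.5
  endloop
 endfacet
 facet normal -0.407 -0.895 0.182
  outer loop
   vertex 1.6 2.7 2.3
   vertex 1.5 2.4 0.6
   vertex 4.6 1.5 3.1
  endloop
 endfacet
 facet normal -0.196 0.155 0.968
  outer loop
   vertex 1.6 2.7 2.3
   vertex 4.6 1.5 3.1
   vertex 4.4 5.0 2.5
  endloop
 endfacet
 facet normal -0.007 0.228 -0.974
  outer loop
   vertex 3.5 4.6 1.1
   vertex 4.9 0.8 0.2
   vertex 1.5 2.4 0.6
  endloop
 endfacet
 facet normal 0.715 0.399 -0.574
  outer loop
   vertex 3.5 4.6 1.1
   vertex 4.4 5.0 2.5
   vertex 4.9 0.8 0.2
  endloop
 endfacet
 facet normal -0.729 0.680 -0.077
  outer loop
   vertex 3.5 4.6 1.1
   vertex 1.5 2.4 0.6
   vertex 1.6 2.7 2.3
  endloop
 endfacet
 facet normal -0.631 0.752 0.191
  outer loop
   vertex 3.5 4.6 1.1
   vertex 1.6 2.7 2.3
   vertex 4.4 5.0 2.5
  endloop
 endfacet
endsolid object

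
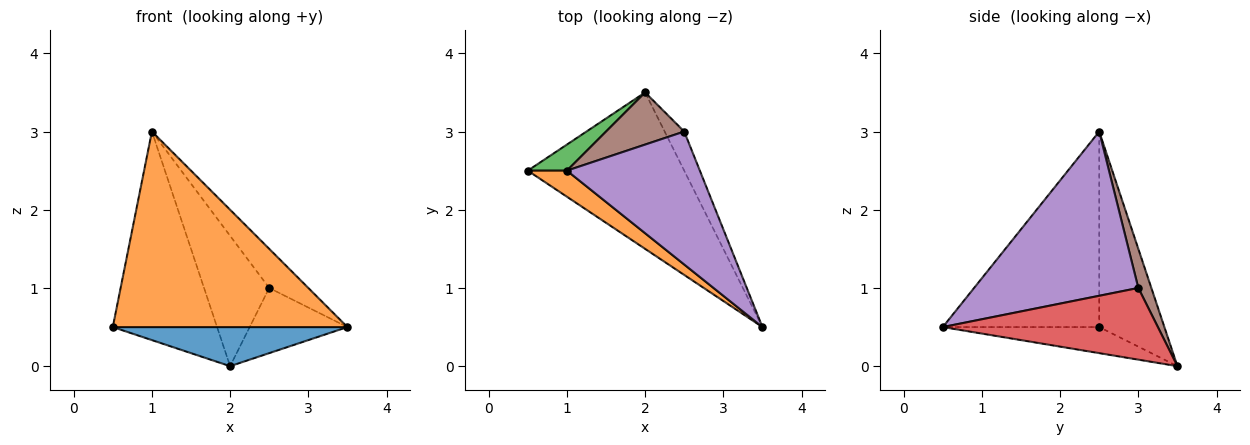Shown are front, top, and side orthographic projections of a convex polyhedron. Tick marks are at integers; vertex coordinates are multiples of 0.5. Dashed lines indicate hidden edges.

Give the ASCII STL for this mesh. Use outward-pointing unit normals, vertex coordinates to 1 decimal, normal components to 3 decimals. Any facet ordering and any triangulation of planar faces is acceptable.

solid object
 facet normal -0.160 -0.239 -0.958
  outer loop
   vertex 2.0 3.5 0.0
   vertex 3.5 0.5 0.5
   vertex 0.5 2.5 0.5
  endloop
 endfacet
 facet normal -0.551 -0.827 0.110
  outer loop
   vertex 1.0 2.5 3.0
   vertex 0.5 2.5 0.5
   vertex 3.5 0.5 0.5
  endloop
 endfacet
 facet normal -0.527 0.843 0.105
  outer loop
   vertex 1.0 2.5 3.0
   vertex 2.0 3.5 0.0
   vertex 0.5 2.5 0.5
  endloop
 endfacet
 facet normal 0.884 0.402 -0.241
  outer loop
   vertex 2.5 3.0 1.0
   vertex 3.5 0.5 0.5
   vertex 2.0 3.5 0.0
  endloop
 endfacet
 facet normal 0.764 0.182 0.619
  outer loop
   vertex 2.5 3.0 1.0
   vertex 1.0 2.5 3.0
   vertex 3.5 0.5 0.5
  endloop
 endfacet
 facet normal 0.183 0.913 0.365
  outer loop
   vertex 2.5 3.0 1.0
   vertex 2.0 3.5 0.0
   vertex 1.0 2.5 3.0
  endloop
 endfacet
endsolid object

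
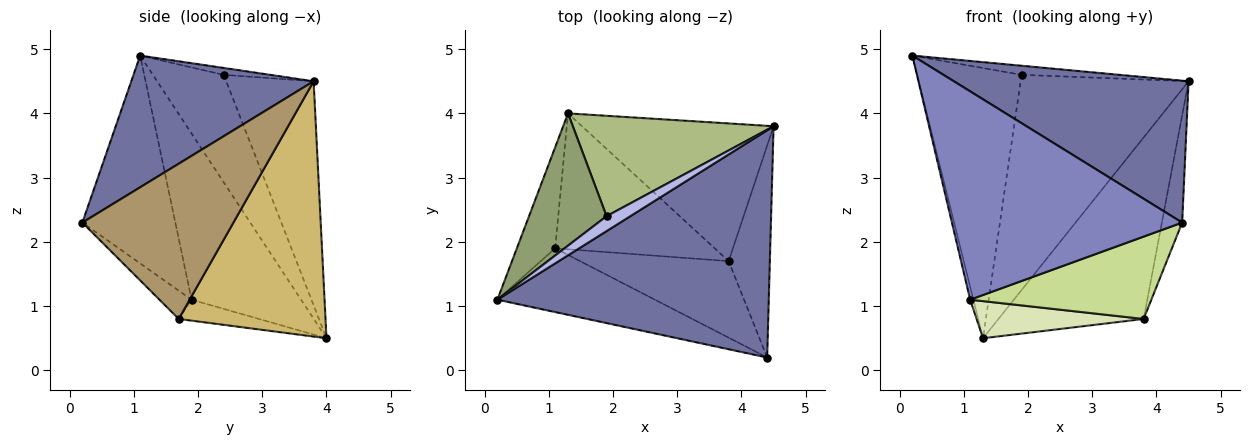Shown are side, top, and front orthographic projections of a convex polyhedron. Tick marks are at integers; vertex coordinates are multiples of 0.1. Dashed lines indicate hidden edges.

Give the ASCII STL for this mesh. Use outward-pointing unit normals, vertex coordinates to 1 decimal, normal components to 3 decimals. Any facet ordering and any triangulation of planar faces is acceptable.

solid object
 facet normal 0.381 -0.490 0.784
  outer loop
   vertex 4.4 0.2 2.3
   vertex 4.5 3.8 4.5
   vertex 0.2 1.1 4.9
  endloop
 endfacet
 facet normal -0.360 -0.892 -0.273
  outer loop
   vertex 1.1 1.9 1.1
   vertex 4.4 0.2 2.3
   vertex 0.2 1.1 4.9
  endloop
 endfacet
 facet normal -0.974 0.029 -0.225
  outer loop
   vertex 1.1 1.9 1.1
   vertex 0.2 1.1 4.9
   vertex 1.3 4.0 0.5
  endloop
 endfacet
 facet normal -0.240 0.505 0.829
  outer loop
   vertex 1.9 2.4 4.6
   vertex 0.2 1.1 4.9
   vertex 4.5 3.8 4.5
  endloop
 endfacet
 facet normal -0.520 0.767 0.375
  outer loop
   vertex 1.9 2.4 4.6
   vertex 1.3 4.0 0.5
   vertex 0.2 1.1 4.9
  endloop
 endfacet
 facet normal -0.427 0.820 0.382
  outer loop
   vertex 1.9 2.4 4.6
   vertex 4.5 3.8 4.5
   vertex 1.3 4.0 0.5
  endloop
 endfacet
 facet normal -0.129 -0.727 -0.675
  outer loop
   vertex 3.8 1.7 0.8
   vertex 4.4 0.2 2.3
   vertex 1.1 1.9 1.1
  endloop
 endfacet
 facet normal -0.126 -0.261 -0.957
  outer loop
   vertex 3.8 1.7 0.8
   vertex 1.1 1.9 1.1
   vertex 1.3 4.0 0.5
  endloop
 endfacet
 facet normal 0.958 0.129 -0.254
  outer loop
   vertex 3.8 1.7 0.8
   vertex 4.5 3.8 4.5
   vertex 4.4 0.2 2.3
  endloop
 endfacet
 facet normal 0.627 0.620 -0.471
  outer loop
   vertex 3.8 1.7 0.8
   vertex 1.3 4.0 0.5
   vertex 4.5 3.8 4.5
  endloop
 endfacet
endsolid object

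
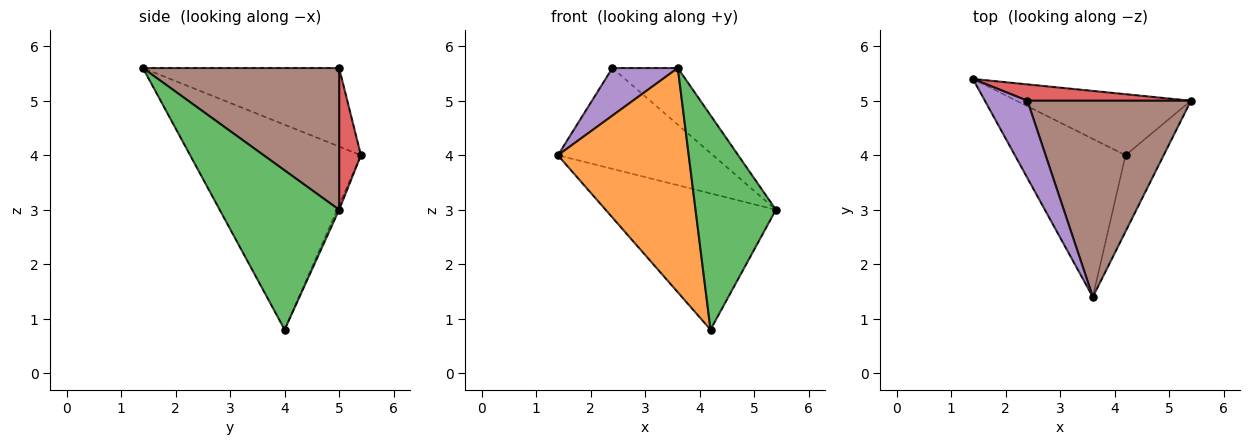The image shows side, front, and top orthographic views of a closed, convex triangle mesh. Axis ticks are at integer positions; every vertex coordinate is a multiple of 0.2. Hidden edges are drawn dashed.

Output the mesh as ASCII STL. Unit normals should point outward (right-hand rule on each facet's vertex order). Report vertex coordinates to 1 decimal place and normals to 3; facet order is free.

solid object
 facet normal -0.011 0.913 -0.409
  outer loop
   vertex 4.2 4.0 0.8
   vertex 1.4 5.4 4.0
   vertex 5.4 5.0 3.0
  endloop
 endfacet
 facet normal -0.730 -0.559 -0.394
  outer loop
   vertex 4.2 4.0 0.8
   vertex 3.6 1.4 5.6
   vertex 1.4 5.4 4.0
  endloop
 endfacet
 facet normal 0.814 -0.548 -0.195
  outer loop
   vertex 4.2 4.0 0.8
   vertex 5.4 5.0 3.0
   vertex 3.6 1.4 5.6
  endloop
 endfacet
 facet normal 0.137 0.978 0.159
  outer loop
   vertex 2.4 5.0 5.6
   vertex 5.4 5.0 3.0
   vertex 1.4 5.4 4.0
  endloop
 endfacet
 facet normal -0.844 -0.281 0.457
  outer loop
   vertex 2.4 5.0 5.6
   vertex 1.4 5.4 4.0
   vertex 3.6 1.4 5.6
  endloop
 endfacet
 facet normal 0.640 0.213 0.738
  outer loop
   vertex 2.4 5.0 5.6
   vertex 3.6 1.4 5.6
   vertex 5.4 5.0 3.0
  endloop
 endfacet
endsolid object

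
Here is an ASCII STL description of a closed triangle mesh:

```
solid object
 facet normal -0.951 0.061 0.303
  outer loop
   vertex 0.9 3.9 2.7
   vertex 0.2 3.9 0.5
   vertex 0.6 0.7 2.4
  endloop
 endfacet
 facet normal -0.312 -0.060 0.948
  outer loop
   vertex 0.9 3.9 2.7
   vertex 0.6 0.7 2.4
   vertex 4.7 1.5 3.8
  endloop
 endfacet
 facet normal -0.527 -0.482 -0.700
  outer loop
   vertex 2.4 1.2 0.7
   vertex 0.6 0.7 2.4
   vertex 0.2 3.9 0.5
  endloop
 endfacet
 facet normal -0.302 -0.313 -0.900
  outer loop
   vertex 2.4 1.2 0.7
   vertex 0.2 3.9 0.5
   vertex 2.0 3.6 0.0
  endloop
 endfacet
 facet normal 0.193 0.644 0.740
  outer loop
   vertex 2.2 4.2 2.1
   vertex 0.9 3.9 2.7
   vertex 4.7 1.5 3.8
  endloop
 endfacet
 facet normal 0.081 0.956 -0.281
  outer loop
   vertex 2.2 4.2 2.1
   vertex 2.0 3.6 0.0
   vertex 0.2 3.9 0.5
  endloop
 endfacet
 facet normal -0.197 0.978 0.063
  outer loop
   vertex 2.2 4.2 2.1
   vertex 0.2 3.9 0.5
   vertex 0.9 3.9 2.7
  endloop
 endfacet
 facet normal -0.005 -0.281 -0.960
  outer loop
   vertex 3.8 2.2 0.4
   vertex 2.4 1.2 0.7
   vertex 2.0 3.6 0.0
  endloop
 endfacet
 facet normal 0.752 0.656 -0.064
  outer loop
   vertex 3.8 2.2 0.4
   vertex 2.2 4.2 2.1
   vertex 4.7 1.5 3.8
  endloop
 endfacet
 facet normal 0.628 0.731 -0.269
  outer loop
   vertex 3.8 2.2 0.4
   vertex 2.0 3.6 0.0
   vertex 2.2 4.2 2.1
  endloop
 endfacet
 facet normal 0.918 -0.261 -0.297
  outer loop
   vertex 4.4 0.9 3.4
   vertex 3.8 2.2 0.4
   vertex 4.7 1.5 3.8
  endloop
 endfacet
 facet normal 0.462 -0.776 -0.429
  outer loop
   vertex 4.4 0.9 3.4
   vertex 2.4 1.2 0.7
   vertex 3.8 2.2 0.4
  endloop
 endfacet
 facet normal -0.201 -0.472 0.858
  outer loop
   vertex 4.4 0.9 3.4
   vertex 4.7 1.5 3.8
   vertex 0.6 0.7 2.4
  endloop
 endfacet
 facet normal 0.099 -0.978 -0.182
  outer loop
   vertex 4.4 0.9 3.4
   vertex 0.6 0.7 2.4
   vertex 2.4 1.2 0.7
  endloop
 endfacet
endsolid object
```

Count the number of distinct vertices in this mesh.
9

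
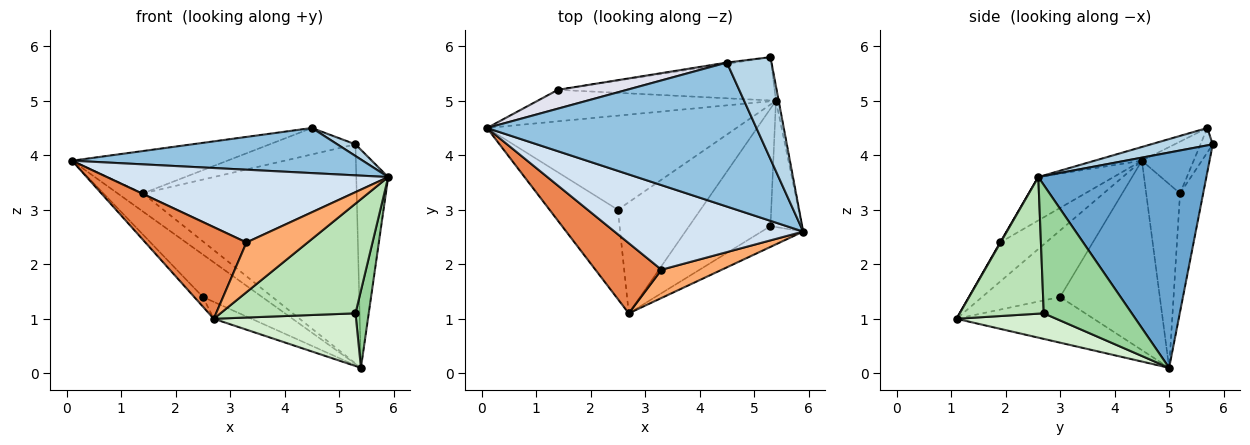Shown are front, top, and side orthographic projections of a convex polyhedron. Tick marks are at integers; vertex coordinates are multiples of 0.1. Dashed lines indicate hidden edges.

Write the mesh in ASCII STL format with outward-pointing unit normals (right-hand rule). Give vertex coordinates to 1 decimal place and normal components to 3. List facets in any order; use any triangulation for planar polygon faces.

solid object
 facet normal 0.982 0.187 -0.012
  outer loop
   vertex 5.4 5.0 0.1
   vertex 5.3 5.8 4.2
   vertex 5.9 2.6 3.6
  endloop
 endfacet
 facet normal -0.049 -0.299 0.953
  outer loop
   vertex 4.5 5.7 4.5
   vertex 0.1 4.5 3.9
   vertex 5.9 2.6 3.6
  endloop
 endfacet
 facet normal 0.361 -0.106 0.927
  outer loop
   vertex 4.5 5.7 4.5
   vertex 5.9 2.6 3.6
   vertex 5.3 5.8 4.2
  endloop
 endfacet
 facet normal -0.172 -0.642 0.747
  outer loop
   vertex 3.3 1.9 2.4
   vertex 5.9 2.6 3.6
   vertex 0.1 4.5 3.9
  endloop
 endfacet
 facet normal -0.339 -0.747 0.572
  outer loop
   vertex 3.3 1.9 2.4
   vertex 0.1 4.5 3.9
   vertex 2.7 1.1 1.0
  endloop
 endfacet
 facet normal 0.006 -0.869 0.494
  outer loop
   vertex 3.3 1.9 2.4
   vertex 2.7 1.1 1.0
   vertex 5.9 2.6 3.6
  endloop
 endfacet
 facet normal -0.569 0.338 -0.749
  outer loop
   vertex 2.5 3.0 1.4
   vertex 0.1 4.5 3.9
   vertex 5.4 5.0 0.1
  endloop
 endfacet
 facet normal -0.696 0.077 -0.714
  outer loop
   vertex 2.5 3.0 1.4
   vertex 2.7 1.1 1.0
   vertex 0.1 4.5 3.9
  endloop
 endfacet
 facet normal -0.480 0.132 -0.867
  outer loop
   vertex 2.5 3.0 1.4
   vertex 5.4 5.0 0.1
   vertex 2.7 1.1 1.0
  endloop
 endfacet
 facet normal 0.961 -0.145 -0.236
  outer loop
   vertex 5.3 2.7 1.1
   vertex 5.4 5.0 0.1
   vertex 5.9 2.6 3.6
  endloop
 endfacet
 facet normal 0.522 -0.838 -0.159
  outer loop
   vertex 5.3 2.7 1.1
   vertex 5.9 2.6 3.6
   vertex 2.7 1.1 1.0
  endloop
 endfacet
 facet normal 0.276 -0.393 -0.877
  outer loop
   vertex 5.3 2.7 1.1
   vertex 2.7 1.1 1.0
   vertex 5.4 5.0 0.1
  endloop
 endfacet
 facet normal -0.106 0.976 -0.193
  outer loop
   vertex 1.4 5.2 3.3
   vertex 5.3 5.8 4.2
   vertex 5.4 5.0 0.1
  endloop
 endfacet
 facet normal -0.141 0.989 -0.047
  outer loop
   vertex 1.4 5.2 3.3
   vertex 4.5 5.7 4.5
   vertex 5.3 5.8 4.2
  endloop
 endfacet
 facet normal -0.556 0.414 -0.721
  outer loop
   vertex 1.4 5.2 3.3
   vertex 5.4 5.0 0.1
   vertex 0.1 4.5 3.9
  endloop
 endfacet
 facet normal -0.291 0.874 0.389
  outer loop
   vertex 1.4 5.2 3.3
   vertex 0.1 4.5 3.9
   vertex 4.5 5.7 4.5
  endloop
 endfacet
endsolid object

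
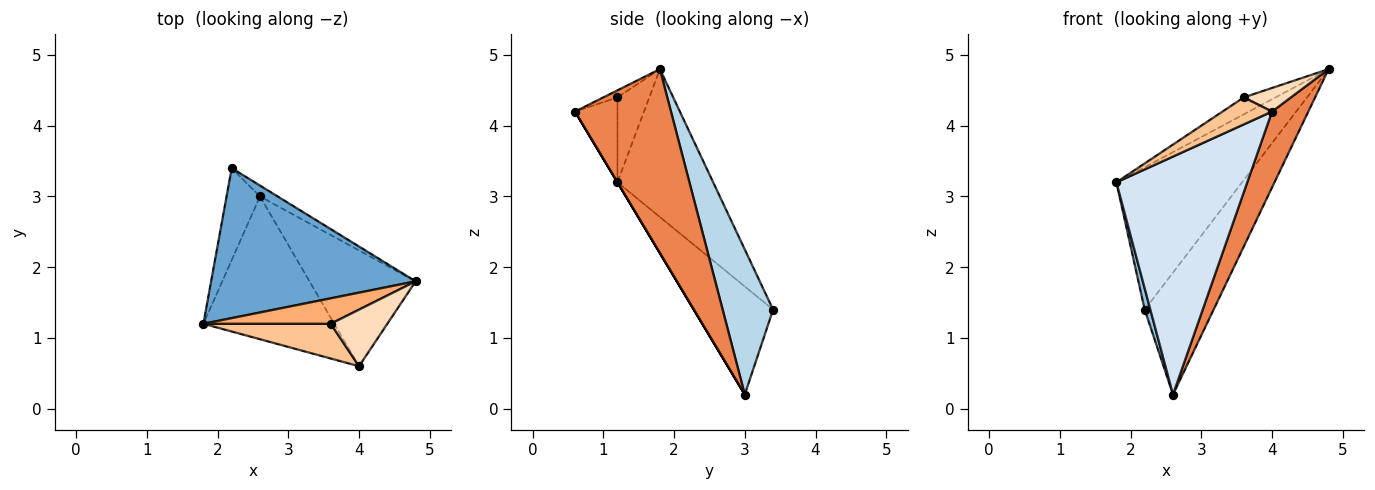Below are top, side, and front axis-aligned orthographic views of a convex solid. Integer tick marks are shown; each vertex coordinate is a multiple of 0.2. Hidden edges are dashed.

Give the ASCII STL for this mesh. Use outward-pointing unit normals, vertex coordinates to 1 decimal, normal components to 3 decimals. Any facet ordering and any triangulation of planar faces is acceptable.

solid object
 facet normal -0.464 0.610 0.642
  outer loop
   vertex 2.2 3.4 1.4
   vertex 1.8 1.2 3.2
   vertex 4.8 1.8 4.8
  endloop
 endfacet
 facet normal -0.953 -0.068 -0.295
  outer loop
   vertex 2.6 3.0 0.2
   vertex 1.8 1.2 3.2
   vertex 2.2 3.4 1.4
  endloop
 endfacet
 facet normal 0.589 0.805 -0.072
  outer loop
   vertex 2.6 3.0 0.2
   vertex 2.2 3.4 1.4
   vertex 4.8 1.8 4.8
  endloop
 endfacet
 facet normal 0.000 -0.857 -0.514
  outer loop
   vertex 4.0 0.6 4.2
   vertex 1.8 1.2 3.2
   vertex 2.6 3.0 0.2
  endloop
 endfacet
 facet normal 0.823 -0.311 -0.475
  outer loop
   vertex 4.0 0.6 4.2
   vertex 2.6 3.0 0.2
   vertex 4.8 1.8 4.8
  endloop
 endfacet
 facet normal -0.485 0.485 0.728
  outer loop
   vertex 3.6 1.2 4.4
   vertex 4.8 1.8 4.8
   vertex 1.8 1.2 3.2
  endloop
 endfacet
 facet normal -0.466 -0.543 0.699
  outer loop
   vertex 3.6 1.2 4.4
   vertex 1.8 1.2 3.2
   vertex 4.0 0.6 4.2
  endloop
 endfacet
 facet normal -0.115 -0.382 0.917
  outer loop
   vertex 3.6 1.2 4.4
   vertex 4.0 0.6 4.2
   vertex 4.8 1.8 4.8
  endloop
 endfacet
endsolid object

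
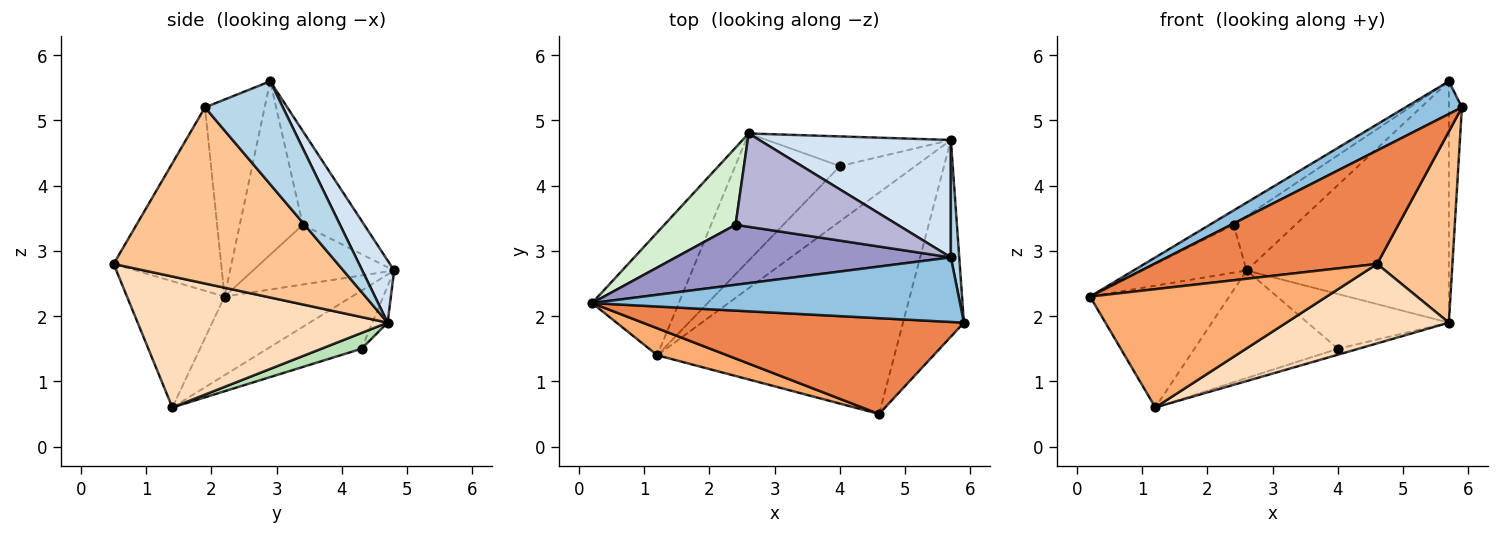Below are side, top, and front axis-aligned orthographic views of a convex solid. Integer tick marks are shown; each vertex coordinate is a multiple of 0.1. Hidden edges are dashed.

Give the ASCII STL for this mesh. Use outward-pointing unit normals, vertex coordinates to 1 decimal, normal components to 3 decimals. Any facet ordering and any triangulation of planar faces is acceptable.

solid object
 facet normal -0.542 0.592 -0.597
  outer loop
   vertex 1.2 1.4 0.6
   vertex 0.2 2.2 2.3
   vertex 2.6 4.8 2.7
  endloop
 endfacet
 facet normal -0.431 -0.408 0.805
  outer loop
   vertex 5.7 2.9 5.6
   vertex 0.2 2.2 2.3
   vertex 5.9 1.9 5.2
  endloop
 endfacet
 facet normal 0.983 0.165 0.080
  outer loop
   vertex 5.7 2.9 5.6
   vertex 5.9 1.9 5.2
   vertex 5.7 4.7 1.9
  endloop
 endfacet
 facet normal 0.140 0.890 0.433
  outer loop
   vertex 5.7 2.9 5.6
   vertex 5.7 4.7 1.9
   vertex 2.6 4.8 2.7
  endloop
 endfacet
 facet normal -0.346 -0.717 0.605
  outer loop
   vertex 4.6 0.5 2.8
   vertex 5.9 1.9 5.2
   vertex 0.2 2.2 2.3
  endloop
 endfacet
 facet normal -0.373 -0.905 0.206
  outer loop
   vertex 4.6 0.5 2.8
   vertex 0.2 2.2 2.3
   vertex 1.2 1.4 0.6
  endloop
 endfacet
 facet normal 0.901 -0.303 -0.311
  outer loop
   vertex 4.6 0.5 2.8
   vertex 5.7 4.7 1.9
   vertex 5.9 1.9 5.2
  endloop
 endfacet
 facet normal 0.461 -0.300 -0.835
  outer loop
   vertex 4.6 0.5 2.8
   vertex 1.2 1.4 0.6
   vertex 5.7 4.7 1.9
  endloop
 endfacet
 facet normal -0.390 0.595 -0.703
  outer loop
   vertex 4.0 4.3 1.5
   vertex 1.2 1.4 0.6
   vertex 2.6 4.8 2.7
  endloop
 endfacet
 facet normal -0.094 0.875 -0.475
  outer loop
   vertex 4.0 4.3 1.5
   vertex 2.6 4.8 2.7
   vertex 5.7 4.7 1.9
  endloop
 endfacet
 facet normal 0.204 0.105 -0.973
  outer loop
   vertex 4.0 4.3 1.5
   vertex 5.7 4.7 1.9
   vertex 1.2 1.4 0.6
  endloop
 endfacet
 facet normal -0.580 0.429 0.692
  outer loop
   vertex 2.4 3.4 3.4
   vertex 2.6 4.8 2.7
   vertex 0.2 2.2 2.3
  endloop
 endfacet
 facet normal -0.523 0.198 0.829
  outer loop
   vertex 2.4 3.4 3.4
   vertex 0.2 2.2 2.3
   vertex 5.7 2.9 5.6
  endloop
 endfacet
 facet normal -0.447 0.450 0.773
  outer loop
   vertex 2.4 3.4 3.4
   vertex 5.7 2.9 5.6
   vertex 2.6 4.8 2.7
  endloop
 endfacet
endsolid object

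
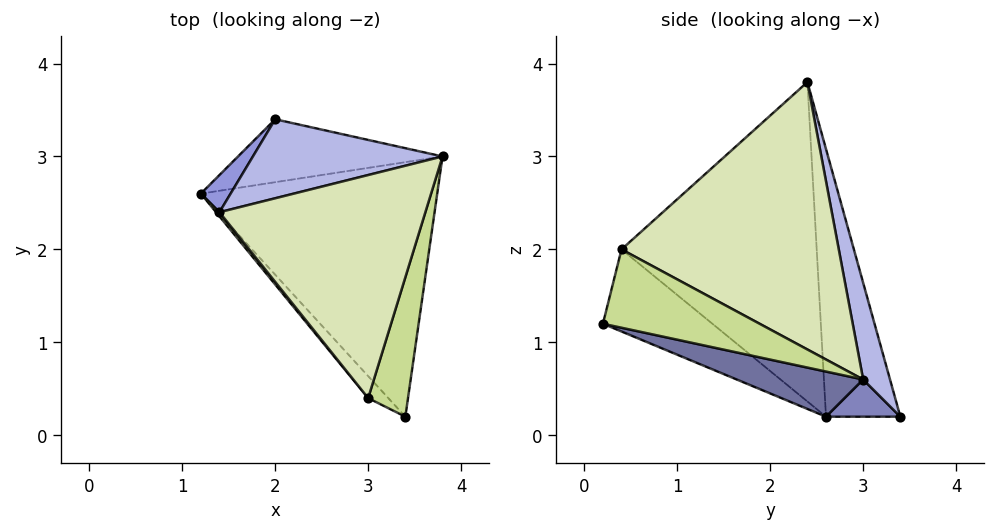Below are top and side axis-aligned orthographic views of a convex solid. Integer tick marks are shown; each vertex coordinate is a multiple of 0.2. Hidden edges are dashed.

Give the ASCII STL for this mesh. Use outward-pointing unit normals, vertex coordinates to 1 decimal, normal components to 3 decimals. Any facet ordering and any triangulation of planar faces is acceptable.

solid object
 facet normal 0.183 -0.231 -0.956
  outer loop
   vertex 3.4 0.2 1.2
   vertex 1.2 2.6 0.2
   vertex 3.8 3.0 0.6
  endloop
 endfacet
 facet normal 0.176 -0.176 -0.968
  outer loop
   vertex 2.0 3.4 0.2
   vertex 3.8 3.0 0.6
   vertex 1.2 2.6 0.2
  endloop
 endfacet
 facet normal -0.705 0.705 0.078
  outer loop
   vertex 2.0 3.4 0.2
   vertex 1.2 2.6 0.2
   vertex 1.4 2.4 3.8
  endloop
 endfacet
 facet normal 0.146 0.947 0.287
  outer loop
   vertex 2.0 3.4 0.2
   vertex 1.4 2.4 3.8
   vertex 3.8 3.0 0.6
  endloop
 endfacet
 facet normal -0.690 -0.703 -0.169
  outer loop
   vertex 3.0 0.4 2.0
   vertex 1.2 2.6 0.2
   vertex 3.4 0.2 1.2
  endloop
 endfacet
 facet normal -0.777 -0.629 0.008
  outer loop
   vertex 3.0 0.4 2.0
   vertex 1.4 2.4 3.8
   vertex 1.2 2.6 0.2
  endloop
 endfacet
 facet normal 0.891 -0.030 0.453
  outer loop
   vertex 3.0 0.4 2.0
   vertex 3.4 0.2 1.2
   vertex 3.8 3.0 0.6
  endloop
 endfacet
 facet normal 0.789 0.084 0.608
  outer loop
   vertex 3.0 0.4 2.0
   vertex 3.8 3.0 0.6
   vertex 1.4 2.4 3.8
  endloop
 endfacet
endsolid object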